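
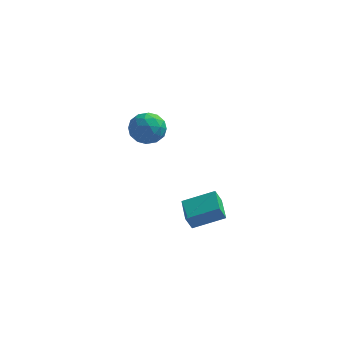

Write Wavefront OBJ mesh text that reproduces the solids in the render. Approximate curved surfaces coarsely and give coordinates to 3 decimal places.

v -3.971 3.226 -1.932
v -3.426 3.409 -2.71
v -4.354 1.831 -2.53
v -3.809 2.014 -3.308
v -3.391 1.866 -2.448
v -3.154 2.728 -2.079
v -4.626 2.512 -3.161
v -4.389 3.374 -2.792
v -3.83 2.968 -3.47
v -3.067 2.569 -3.029
v -4.713 2.671 -2.211
v -3.95 2.272 -1.77
v -3.664 3.44 -2.269
v -4.116 1.8 -2.971
v -3.87 1.713 -2.466
v -3.549 1.821 -2.923
v -3.505 3.04 -1.898
v -3.184 3.147 -2.355
v -3.164 2.241 -2.201
v -4.596 2.093 -2.885
v -4.275 2.2 -3.342
v -4.231 3.419 -2.317
v -3.91 3.527 -2.774
v -4.616 2.999 -3.039
v -3.582 3.288 -3.172
v -3.807 2.468 -3.524
v -4.287 2.761 -3.438
v -4.148 3.267 -3.221
v -3.133 3.054 -2.913
v -3.359 2.234 -3.264
v -3.113 2.147 -2.759
v -2.974 2.654 -2.542
v -3.371 2.794 -3.36
v -4.421 3.006 -1.976
v -4.647 2.186 -2.327
v -4.806 2.586 -2.698
v -4.667 3.093 -2.481
v -3.973 2.772 -1.716
v -4.198 1.952 -2.068
v -3.632 1.973 -2.019
v -3.493 2.479 -1.802
v -4.409 2.446 -1.88
v -0.306 -3.841 -4.49
v -0.56 -4.059 -3.764
v -0.759 -2.588 -4.274
v -1.013 -2.806 -3.547
v 1.113 -3.434 -3.873
v 0.859 -3.652 -3.146
v 0.66 -2.181 -3.656
v 0.406 -2.399 -2.93
f 1 38 17
f 38 12 41
f 17 41 6
f 38 41 17
f 1 17 13
f 17 6 18
f 13 18 2
f 17 18 13
f 1 13 22
f 13 2 23
f 22 23 8
f 13 23 22
f 1 22 34
f 22 8 37
f 34 37 11
f 22 37 34
f 1 34 38
f 34 11 42
f 38 42 12
f 34 42 38
f 2 18 29
f 18 6 32
f 29 32 10
f 18 32 29
f 6 41 19
f 41 12 40
f 19 40 5
f 41 40 19
f 12 42 39
f 42 11 35
f 39 35 3
f 42 35 39
f 11 37 36
f 37 8 24
f 36 24 7
f 37 24 36
f 8 23 28
f 23 2 25
f 28 25 9
f 23 25 28
f 4 30 16
f 30 10 31
f 16 31 5
f 30 31 16
f 4 16 14
f 16 5 15
f 14 15 3
f 16 15 14
f 4 14 21
f 14 3 20
f 21 20 7
f 14 20 21
f 4 21 26
f 21 7 27
f 26 27 9
f 21 27 26
f 4 26 30
f 26 9 33
f 30 33 10
f 26 33 30
f 5 31 19
f 31 10 32
f 19 32 6
f 31 32 19
f 3 15 39
f 15 5 40
f 39 40 12
f 15 40 39
f 7 20 36
f 20 3 35
f 36 35 11
f 20 35 36
f 9 27 28
f 27 7 24
f 28 24 8
f 27 24 28
f 10 33 29
f 33 9 25
f 29 25 2
f 33 25 29
f 44 46 43
f 47 44 43
f 43 46 45
f 45 47 43
f 44 50 46
f 48 44 47
f 48 50 44
f 46 50 45
f 49 47 45
f 45 50 49
f 49 48 47
f 50 48 49



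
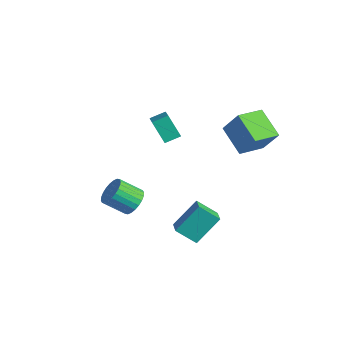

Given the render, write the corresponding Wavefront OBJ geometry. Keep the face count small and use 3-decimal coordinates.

v 1.697 1.993 1.879
v -0.051 2.037 2.932
v 1.544 3.726 1.552
v -0.203 3.77 2.605
v 2.643 2.37 3.435
v 0.896 2.414 4.488
v 2.491 4.103 3.108
v 0.743 4.147 4.161
v -5.253 0.453 1.156
v -3.759 -0.329 2.075
v -4.992 1.388 1.528
v -3.499 0.606 2.447
v -4.301 0.714 -0.167
v -2.808 -0.068 0.752
v -4.041 1.649 0.205
v -2.547 0.867 1.124
v -1.628 -2.902 -2.459
v -0.805 -3.34 -2.344
v -1.528 -4.436 -1.345
v -2.352 -3.998 -1.461
v -0.795 -3.097 -2.07
v -1.519 -4.193 -1.071
v -0.913 -2.823 -1.855
v -1.636 -3.92 -0.856
v -1.139 -2.562 -1.732
v -1.862 -3.659 -0.733
v -1.44 -2.353 -1.72
v -2.163 -3.449 -0.721
v -1.769 -2.227 -1.82
v -2.493 -3.323 -0.822
v -2.077 -2.204 -2.018
v -2.801 -3.3 -1.019
v -2.317 -2.287 -2.283
v -3.04 -3.383 -1.284
v -2.452 -2.464 -2.575
v -3.175 -3.56 -1.576
v -2.461 -2.707 -2.849
v -3.185 -3.803 -1.85
v -2.344 -2.98 -3.064
v -3.067 -4.077 -2.065
v -2.118 -3.241 -3.187
v -2.841 -4.338 -2.188
v -1.817 -3.451 -3.199
v -2.54 -4.547 -2.2
v -1.487 -3.577 -3.098
v -2.211 -4.673 -2.1
v -1.179 -3.6 -2.901
v -1.903 -4.696 -1.902
v -0.94 -3.517 -2.636
v -1.663 -4.613 -1.637
v 0.905 -1.755 -3.739
v 1.055 -0.272 -2.189
v -0.063 -1.275 -4.104
v 0.088 0.207 -2.554
v 1.712 -0.847 -4.686
v 1.863 0.635 -3.136
v 0.745 -0.368 -5.051
v 0.895 1.115 -3.501
f 2 4 1
f 5 2 1
f 1 4 3
f 3 5 1
f 2 8 4
f 6 2 5
f 6 8 2
f 4 8 3
f 7 5 3
f 3 8 7
f 7 6 5
f 8 6 7
f 10 12 9
f 13 10 9
f 9 12 11
f 11 13 9
f 10 16 12
f 14 10 13
f 14 16 10
f 12 16 11
f 15 13 11
f 11 16 15
f 15 14 13
f 16 14 15
f 18 17 21
f 18 21 19
f 19 21 22
f 19 22 20
f 21 17 23
f 21 23 22
f 22 23 24
f 22 24 20
f 23 17 25
f 23 25 24
f 24 25 26
f 24 26 20
f 25 17 27
f 25 27 26
f 26 27 28
f 26 28 20
f 27 17 29
f 27 29 28
f 28 29 30
f 28 30 20
f 29 17 31
f 29 31 30
f 30 31 32
f 30 32 20
f 31 17 33
f 31 33 32
f 32 33 34
f 32 34 20
f 33 17 35
f 33 35 34
f 34 35 36
f 34 36 20
f 35 17 37
f 35 37 36
f 36 37 38
f 36 38 20
f 37 17 39
f 37 39 38
f 38 39 40
f 38 40 20
f 39 17 41
f 39 41 40
f 40 41 42
f 40 42 20
f 41 17 43
f 41 43 42
f 42 43 44
f 42 44 20
f 43 17 45
f 43 45 44
f 44 45 46
f 44 46 20
f 45 17 47
f 45 47 46
f 46 47 48
f 46 48 20
f 47 17 49
f 47 49 48
f 48 49 50
f 48 50 20
f 49 17 18
f 49 18 50
f 50 18 19
f 50 19 20
f 52 54 51
f 55 52 51
f 51 54 53
f 53 55 51
f 52 58 54
f 56 52 55
f 56 58 52
f 54 58 53
f 57 55 53
f 53 58 57
f 57 56 55
f 58 56 57



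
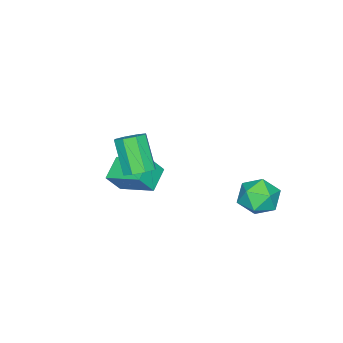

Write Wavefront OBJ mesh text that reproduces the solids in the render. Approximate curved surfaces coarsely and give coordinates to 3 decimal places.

v 2.262 0.119 0.419
v 2.912 -0.294 0.435
v 2.287 -1.213 2.037
v 1.638 -0.799 2.021
v 2.957 0.208 0.74
v 2.332 -0.711 2.343
v 2.595 0.658 0.857
v 1.97 -0.261 2.46
v 2.038 0.793 0.717
v 1.413 -0.126 2.32
v 1.613 0.533 0.403
v 0.988 -0.386 2.005
v 1.568 0.031 0.097
v 0.943 -0.888 1.7
v 1.93 -0.419 -0.02
v 1.305 -1.338 1.583
v 2.487 -0.554 0.12
v 1.862 -1.473 1.723
v -0.84 -3.138 -4.359
v -2.069 -3.361 -3.728
v -0.808 -1.197 -3.614
v -2.037 -1.419 -2.982
v -0.243 -3.541 -3.338
v -1.472 -3.763 -2.706
v -0.211 -1.599 -2.592
v -1.44 -1.822 -1.961
v -4.172 3.722 -3.711
v -3.09 3.782 -3.337
v -3.77 2.158 -4.623
v -2.688 2.218 -4.249
v -3.536 1.991 -3.513
v -3.785 2.957 -2.95
v -3.075 2.983 -5.01
v -3.324 3.949 -4.447
v -2.412 3.326 -4.14
v -2.697 2.713 -3.215
v -4.163 3.227 -4.745
v -4.448 2.614 -3.82
f 2 1 5
f 2 5 3
f 3 5 6
f 3 6 4
f 5 1 7
f 5 7 6
f 6 7 8
f 6 8 4
f 7 1 9
f 7 9 8
f 8 9 10
f 8 10 4
f 9 1 11
f 9 11 10
f 10 11 12
f 10 12 4
f 11 1 13
f 11 13 12
f 12 13 14
f 12 14 4
f 13 1 15
f 13 15 14
f 14 15 16
f 14 16 4
f 15 1 17
f 15 17 16
f 16 17 18
f 16 18 4
f 17 1 2
f 17 2 18
f 18 2 3
f 18 3 4
f 20 22 19
f 23 20 19
f 19 22 21
f 21 23 19
f 20 26 22
f 24 20 23
f 24 26 20
f 22 26 21
f 25 23 21
f 21 26 25
f 25 24 23
f 26 24 25
f 27 38 32
f 27 32 28
f 27 28 34
f 27 34 37
f 27 37 38
f 28 32 36
f 32 38 31
f 38 37 29
f 37 34 33
f 34 28 35
f 30 36 31
f 30 31 29
f 30 29 33
f 30 33 35
f 30 35 36
f 31 36 32
f 29 31 38
f 33 29 37
f 35 33 34
f 36 35 28



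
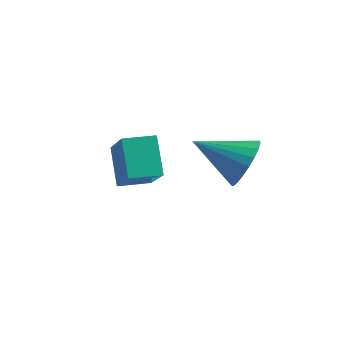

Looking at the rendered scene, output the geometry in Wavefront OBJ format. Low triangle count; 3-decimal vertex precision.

v 0.663 -2.668 3.148
v 0.054 -1.964 4.112
v -0.288 -1.693 1.837
v -0.896 -0.989 2.801
v 1.376 -2.011 3.119
v 0.768 -1.307 4.083
v 0.426 -1.036 1.808
v -0.183 -0.332 2.772
v 3.236 -0.806 3.482
v 3.665 -1.17 4.106
v 1.844 -1.254 4.178
v 3.621 -0.845 4.228
v 3.511 -0.514 4.221
v 3.353 -0.233 4.086
v 3.175 -0.051 3.846
v 3.008 0 3.544
v 2.88 -0.088 3.231
v 2.813 -0.3 2.962
v 2.82 -0.599 2.782
v 2.899 -0.935 2.724
v 3.036 -1.247 2.796
v 3.208 -1.484 2.988
v 3.384 -1.603 3.264
v 3.535 -1.585 3.579
v 3.635 -1.431 3.877
f 2 4 1
f 5 2 1
f 1 4 3
f 3 5 1
f 2 8 4
f 6 2 5
f 6 8 2
f 4 8 3
f 7 5 3
f 3 8 7
f 7 6 5
f 8 6 7
f 10 9 12
f 10 12 11
f 12 9 13
f 12 13 11
f 13 9 14
f 13 14 11
f 14 9 15
f 14 15 11
f 15 9 16
f 15 16 11
f 16 9 17
f 16 17 11
f 17 9 18
f 17 18 11
f 18 9 19
f 18 19 11
f 19 9 20
f 19 20 11
f 20 9 21
f 20 21 11
f 21 9 22
f 21 22 11
f 22 9 23
f 22 23 11
f 23 9 24
f 23 24 11
f 24 9 25
f 24 25 11
f 25 9 10
f 25 10 11



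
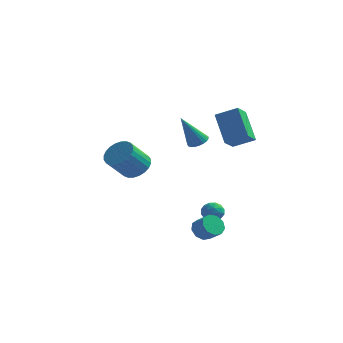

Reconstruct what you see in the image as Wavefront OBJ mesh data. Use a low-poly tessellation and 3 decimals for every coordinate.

v 0.096 -0.606 1.848
v 0.684 -0.573 2.1
v -0.656 -1.274 3.692
v 0.588 -0.33 2.149
v 0.408 -0.134 2.147
v 0.174 -0.02 2.092
v -0.074 -0.007 1.996
v -0.292 -0.098 1.874
v -0.443 -0.277 1.748
v -0.501 -0.512 1.639
v -0.456 -0.764 1.566
v -0.315 -0.989 1.542
v -0.103 -1.147 1.571
v 0.143 -1.212 1.648
v 0.381 -1.172 1.76
v 0.57 -1.034 1.886
v 0.677 -0.822 2.007
v 1.347 -3.425 -3.485
v 1.833 -3.017 -3.846
v 2.579 -3.347 -3.217
v 2.093 -3.755 -2.855
v 1.634 -2.754 -3.472
v 2.379 -3.084 -2.842
v 1.3 -2.804 -3.104
v 2.046 -3.134 -2.474
v 0.989 -3.145 -2.914
v 1.734 -3.475 -2.284
v 0.845 -3.617 -2.991
v 1.59 -3.947 -2.361
v 0.936 -3.999 -3.299
v 1.682 -4.329 -2.67
v 1.22 -4.113 -3.694
v 1.965 -4.443 -3.065
v 1.563 -3.904 -3.991
v 2.308 -4.234 -3.362
v 1.805 -3.472 -4.051
v 2.551 -3.802 -3.422
v 0.262 -0.533 -3.324
v 0.587 0.007 -3.034
v 1.173 -0.747 -3.946
v 1.498 -0.207 -3.656
v 1.358 -0.772 -3.278
v 0.796 -0.639 -2.893
v 0.964 -0.101 -4.087
v 0.402 0.032 -3.702
v 1.021 0.275 -3.505
v 1.265 -0.14 -3.005
v 0.495 -0.6 -3.975
v 0.739 -1.015 -3.475
v 0.345 -0.244 -3.125
v 1.415 -0.496 -3.855
v 1.333 -0.828 -3.633
v 1.524 -0.511 -3.463
v 0.467 -0.624 -3.042
v 0.659 -0.307 -2.872
v 1.112 -0.765 -3.014
v 1.101 -0.433 -4.108
v 1.293 -0.116 -3.938
v 0.236 -0.229 -3.517
v 0.427 0.088 -3.347
v 0.648 0.025 -3.966
v 0.791 0.231 -3.231
v 1.326 0.105 -3.597
v 1.013 0.167 -3.85
v 0.682 0.245 -3.624
v 0.934 -0.013 -2.937
v 1.469 -0.139 -3.303
v 1.387 -0.471 -3.08
v 1.057 -0.393 -2.855
v 1.189 0.144 -3.214
v 0.291 -0.601 -3.677
v 0.826 -0.727 -4.043
v 0.703 -0.347 -4.125
v 0.373 -0.269 -3.9
v 0.434 -0.845 -3.383
v 0.969 -0.971 -3.749
v 1.078 -0.985 -3.356
v 0.747 -0.907 -3.13
v 0.571 -0.884 -3.766
v 2.416 -1.653 2.121
v 2.282 -2.634 2.744
v 1.488 -0.553 3.65
v 1.354 -1.534 4.274
v 3.626 -1.446 2.706
v 3.492 -2.427 3.33
v 2.698 -0.346 4.236
v 2.564 -1.327 4.859
v -3.356 -0.954 -0.377
v -2.831 -0.46 0.272
v -3.459 -1.492 1.566
v -3.984 -1.986 0.917
v -3.154 -0.262 0.273
v -3.782 -1.295 1.567
v -3.508 -0.17 0.175
v -4.135 -1.203 1.468
v -3.839 -0.198 -0.007
v -4.466 -1.23 1.286
v -4.096 -0.34 -0.246
v -4.723 -1.373 1.048
v -4.241 -0.576 -0.504
v -4.868 -1.608 0.79
v -4.251 -0.869 -0.743
v -4.878 -1.902 0.551
v -4.124 -1.175 -0.926
v -4.752 -2.208 0.367
v -3.881 -1.448 -1.026
v -4.509 -2.48 0.268
v -3.558 -1.645 -1.027
v -4.186 -2.678 0.267
v -3.205 -1.737 -0.928
v -3.832 -2.77 0.365
v -2.874 -1.71 -0.746
v -3.501 -2.742 0.547
v -2.617 -1.567 -0.508
v -3.244 -2.6 0.786
v -2.472 -1.332 -0.25
v -3.099 -2.364 1.044
v -2.462 -1.038 -0.011
v -3.089 -2.071 1.283
v -2.588 -0.732 0.173
v -3.216 -1.765 1.466
f 2 1 4
f 2 4 3
f 4 1 5
f 4 5 3
f 5 1 6
f 5 6 3
f 6 1 7
f 6 7 3
f 7 1 8
f 7 8 3
f 8 1 9
f 8 9 3
f 9 1 10
f 9 10 3
f 10 1 11
f 10 11 3
f 11 1 12
f 11 12 3
f 12 1 13
f 12 13 3
f 13 1 14
f 13 14 3
f 14 1 15
f 14 15 3
f 15 1 16
f 15 16 3
f 16 1 17
f 16 17 3
f 17 1 2
f 17 2 3
f 19 18 22
f 19 22 20
f 20 22 23
f 20 23 21
f 22 18 24
f 22 24 23
f 23 24 25
f 23 25 21
f 24 18 26
f 24 26 25
f 25 26 27
f 25 27 21
f 26 18 28
f 26 28 27
f 27 28 29
f 27 29 21
f 28 18 30
f 28 30 29
f 29 30 31
f 29 31 21
f 30 18 32
f 30 32 31
f 31 32 33
f 31 33 21
f 32 18 34
f 32 34 33
f 33 34 35
f 33 35 21
f 34 18 36
f 34 36 35
f 35 36 37
f 35 37 21
f 36 18 19
f 36 19 37
f 37 19 20
f 37 20 21
f 38 75 54
f 75 49 78
f 54 78 43
f 75 78 54
f 38 54 50
f 54 43 55
f 50 55 39
f 54 55 50
f 38 50 59
f 50 39 60
f 59 60 45
f 50 60 59
f 38 59 71
f 59 45 74
f 71 74 48
f 59 74 71
f 38 71 75
f 71 48 79
f 75 79 49
f 71 79 75
f 39 55 66
f 55 43 69
f 66 69 47
f 55 69 66
f 43 78 56
f 78 49 77
f 56 77 42
f 78 77 56
f 49 79 76
f 79 48 72
f 76 72 40
f 79 72 76
f 48 74 73
f 74 45 61
f 73 61 44
f 74 61 73
f 45 60 65
f 60 39 62
f 65 62 46
f 60 62 65
f 41 67 53
f 67 47 68
f 53 68 42
f 67 68 53
f 41 53 51
f 53 42 52
f 51 52 40
f 53 52 51
f 41 51 58
f 51 40 57
f 58 57 44
f 51 57 58
f 41 58 63
f 58 44 64
f 63 64 46
f 58 64 63
f 41 63 67
f 63 46 70
f 67 70 47
f 63 70 67
f 42 68 56
f 68 47 69
f 56 69 43
f 68 69 56
f 40 52 76
f 52 42 77
f 76 77 49
f 52 77 76
f 44 57 73
f 57 40 72
f 73 72 48
f 57 72 73
f 46 64 65
f 64 44 61
f 65 61 45
f 64 61 65
f 47 70 66
f 70 46 62
f 66 62 39
f 70 62 66
f 81 83 80
f 84 81 80
f 80 83 82
f 82 84 80
f 81 87 83
f 85 81 84
f 85 87 81
f 83 87 82
f 86 84 82
f 82 87 86
f 86 85 84
f 87 85 86
f 89 88 92
f 89 92 90
f 90 92 93
f 90 93 91
f 92 88 94
f 92 94 93
f 93 94 95
f 93 95 91
f 94 88 96
f 94 96 95
f 95 96 97
f 95 97 91
f 96 88 98
f 96 98 97
f 97 98 99
f 97 99 91
f 98 88 100
f 98 100 99
f 99 100 101
f 99 101 91
f 100 88 102
f 100 102 101
f 101 102 103
f 101 103 91
f 102 88 104
f 102 104 103
f 103 104 105
f 103 105 91
f 104 88 106
f 104 106 105
f 105 106 107
f 105 107 91
f 106 88 108
f 106 108 107
f 107 108 109
f 107 109 91
f 108 88 110
f 108 110 109
f 109 110 111
f 109 111 91
f 110 88 112
f 110 112 111
f 111 112 113
f 111 113 91
f 112 88 114
f 112 114 113
f 113 114 115
f 113 115 91
f 114 88 116
f 114 116 115
f 115 116 117
f 115 117 91
f 116 88 118
f 116 118 117
f 117 118 119
f 117 119 91
f 118 88 120
f 118 120 119
f 119 120 121
f 119 121 91
f 120 88 89
f 120 89 121
f 121 89 90
f 121 90 91



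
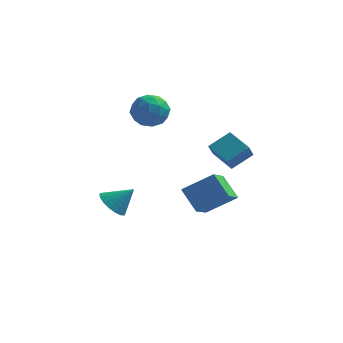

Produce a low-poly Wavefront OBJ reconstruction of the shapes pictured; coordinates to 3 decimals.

v 1.279 2.734 -1.755
v 1.197 1.979 -0.852
v 2.328 3.652 -0.891
v 2.246 2.897 0.011
v 2.634 1.803 -2.411
v 2.552 1.048 -1.509
v 3.683 2.721 -1.548
v 3.601 1.966 -0.645
v -3.777 3.483 0.762
v -3.026 4.317 1.339
v -2.274 2.103 0.801
v -1.523 2.937 1.378
v -2.514 2.451 1.99
v -3.443 3.305 1.965
v -1.857 3.115 0.175
v -2.786 3.969 0.15
v -1.839 4.09 0.976
v -2.246 3.68 2.098
v -3.054 2.74 0.042
v -3.461 2.33 1.164
v -3.534 4.022 1.047
v -1.766 2.398 1.093
v -2.349 2.113 1.453
v -1.908 2.603 1.792
v -3.779 3.426 1.415
v -3.338 3.917 1.754
v -3.037 2.82 2.137
v -1.962 2.503 0.386
v -1.521 2.994 0.725
v -3.392 3.817 0.348
v -2.951 4.307 0.687
v -2.263 3.6 0.003
v -2.395 4.378 1.173
v -1.511 3.567 1.196
v -1.707 3.671 0.489
v -2.253 4.173 0.474
v -2.634 4.137 1.832
v -1.75 3.325 1.855
v -2.333 3.04 2.215
v -2.879 3.542 2.2
v -1.936 4.003 1.619
v -3.55 3.095 0.285
v -2.666 2.283 0.308
v -2.421 2.878 -0.06
v -2.967 3.38 -0.075
v -3.789 2.853 0.944
v -2.905 2.042 0.967
v -3.047 2.247 1.666
v -3.593 2.749 1.651
v -3.364 2.417 0.521
v -2.627 -4.081 -3.222
v -1.969 -3.8 -3.963
v -1.493 -3.719 -2.078
v -2.21 -3.384 -3.855
v -2.547 -3.128 -3.603
v -2.902 -3.09 -3.263
v -3.194 -3.279 -2.913
v -3.356 -3.652 -2.635
v -3.351 -4.123 -2.491
v -3.18 -4.585 -2.514
v -2.882 -4.931 -2.699
v -2.525 -5.083 -3.004
v -2.192 -5.005 -3.359
v -1.959 -4.715 -3.683
v -1.878 -4.281 -3.9
v 1.473 0.522 -5.515
v 1.35 -1.165 -4.629
v 0.396 1.259 -4.26
v 0.273 -0.429 -3.375
v 3.227 1.029 -4.305
v 3.104 -0.659 -3.42
v 2.15 1.765 -3.051
v 2.027 0.078 -2.165
f 2 4 1
f 5 2 1
f 1 4 3
f 3 5 1
f 2 8 4
f 6 2 5
f 6 8 2
f 4 8 3
f 7 5 3
f 3 8 7
f 7 6 5
f 8 6 7
f 9 46 25
f 46 20 49
f 25 49 14
f 46 49 25
f 9 25 21
f 25 14 26
f 21 26 10
f 25 26 21
f 9 21 30
f 21 10 31
f 30 31 16
f 21 31 30
f 9 30 42
f 30 16 45
f 42 45 19
f 30 45 42
f 9 42 46
f 42 19 50
f 46 50 20
f 42 50 46
f 10 26 37
f 26 14 40
f 37 40 18
f 26 40 37
f 14 49 27
f 49 20 48
f 27 48 13
f 49 48 27
f 20 50 47
f 50 19 43
f 47 43 11
f 50 43 47
f 19 45 44
f 45 16 32
f 44 32 15
f 45 32 44
f 16 31 36
f 31 10 33
f 36 33 17
f 31 33 36
f 12 38 24
f 38 18 39
f 24 39 13
f 38 39 24
f 12 24 22
f 24 13 23
f 22 23 11
f 24 23 22
f 12 22 29
f 22 11 28
f 29 28 15
f 22 28 29
f 12 29 34
f 29 15 35
f 34 35 17
f 29 35 34
f 12 34 38
f 34 17 41
f 38 41 18
f 34 41 38
f 13 39 27
f 39 18 40
f 27 40 14
f 39 40 27
f 11 23 47
f 23 13 48
f 47 48 20
f 23 48 47
f 15 28 44
f 28 11 43
f 44 43 19
f 28 43 44
f 17 35 36
f 35 15 32
f 36 32 16
f 35 32 36
f 18 41 37
f 41 17 33
f 37 33 10
f 41 33 37
f 52 51 54
f 52 54 53
f 54 51 55
f 54 55 53
f 55 51 56
f 55 56 53
f 56 51 57
f 56 57 53
f 57 51 58
f 57 58 53
f 58 51 59
f 58 59 53
f 59 51 60
f 59 60 53
f 60 51 61
f 60 61 53
f 61 51 62
f 61 62 53
f 62 51 63
f 62 63 53
f 63 51 64
f 63 64 53
f 64 51 65
f 64 65 53
f 65 51 52
f 65 52 53
f 67 69 66
f 70 67 66
f 66 69 68
f 68 70 66
f 67 73 69
f 71 67 70
f 71 73 67
f 69 73 68
f 72 70 68
f 68 73 72
f 72 71 70
f 73 71 72



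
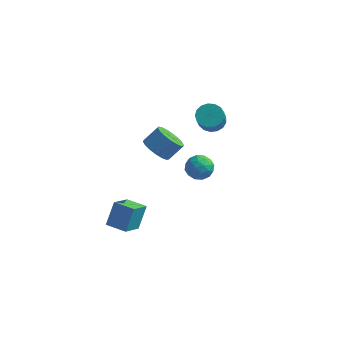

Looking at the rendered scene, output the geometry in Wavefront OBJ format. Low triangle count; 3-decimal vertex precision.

v 1.198 4.44 -0.113
v 2.024 4.23 -0.459
v 2.309 3.07 0.928
v 1.482 3.28 1.273
v 2.105 4.57 -0.191
v 2.39 3.41 1.195
v 1.978 4.88 0.095
v 2.263 3.72 1.481
v 1.673 5.09 0.333
v 1.957 3.929 1.719
v 1.258 5.15 0.469
v 1.543 3.99 1.855
v 0.83 5.048 0.471
v 1.115 3.888 1.858
v 0.486 4.807 0.34
v 0.77 3.647 1.726
v 0.305 4.481 0.105
v 0.589 3.321 1.491
v 0.328 4.147 -0.18
v 0.613 2.986 1.206
v 0.551 3.879 -0.45
v 0.836 2.719 0.936
v 0.922 3.74 -0.642
v 1.206 2.58 0.744
v 1.356 3.761 -0.714
v 1.64 2.601 0.673
v 1.754 3.938 -0.647
v 2.038 2.778 0.739
v -1.701 2.177 -2.23
v -1.035 2.572 -2.997
v -0.313 3.297 -1.998
v -0.979 2.903 -1.23
v -1.42 2.923 -2.973
v -0.699 3.648 -1.974
v -1.87 3.103 -2.78
v -1.148 3.828 -1.78
v -2.281 3.071 -2.46
v -1.559 3.796 -1.46
v -2.559 2.835 -2.087
v -1.837 3.56 -1.088
v -2.64 2.447 -1.747
v -1.919 3.172 -0.748
v -2.506 1.998 -1.518
v -1.785 2.723 -0.519
v -2.188 1.59 -1.451
v -1.467 2.315 -0.452
v -1.758 1.317 -1.563
v -1.037 2.042 -0.564
v -1.315 1.24 -1.828
v -0.594 1.966 -0.829
v -0.96 1.379 -2.185
v -0.239 2.104 -1.185
v -0.775 1.7 -2.551
v -0.054 2.425 -1.552
v -0.802 2.131 -2.845
v -0.081 2.856 -1.845
v -1.996 -4.98 -3.941
v -1.816 -4.113 -2.443
v -1.819 -3.455 -4.843
v -1.64 -2.589 -3.345
v -0.62 -5.171 -3.995
v -0.441 -4.305 -2.497
v -0.444 -3.647 -4.897
v -0.264 -2.78 -3.399
v 2.901 -1.077 0.571
v 3.615 -1.647 0.322
v 2.085 -2.293 1.018
v 2.799 -2.863 0.769
v 2.892 -2.285 1.512
v 3.396 -1.533 1.236
v 2.304 -2.407 0.104
v 2.808 -1.655 -0.172
v 3.245 -2.469 0.034
v 3.609 -2.393 0.904
v 2.091 -1.547 0.436
v 2.455 -1.471 1.306
v 3.33 -1.255 0.408
v 2.37 -2.685 0.932
v 2.425 -2.345 1.369
v 2.845 -2.68 1.223
v 3.201 -1.188 0.945
v 3.621 -1.523 0.798
v 3.196 -1.898 1.498
v 2.079 -2.417 0.542
v 2.499 -2.752 0.395
v 2.855 -1.26 0.117
v 3.275 -1.595 -0.029
v 2.504 -2.042 -0.158
v 3.532 -2.073 0.092
v 3.052 -2.788 0.354
v 2.761 -2.52 -0.037
v 3.058 -2.078 -0.199
v 3.746 -2.029 0.603
v 3.266 -2.744 0.866
v 3.321 -2.404 1.302
v 3.617 -1.962 1.14
v 3.528 -2.512 0.433
v 2.434 -1.196 0.474
v 1.954 -1.911 0.737
v 2.083 -1.978 0.2
v 2.379 -1.536 0.038
v 2.648 -1.152 0.986
v 2.168 -1.867 1.248
v 2.642 -1.862 1.539
v 2.939 -1.42 1.377
v 2.172 -1.428 0.907
f 2 1 5
f 2 5 3
f 3 5 6
f 3 6 4
f 5 1 7
f 5 7 6
f 6 7 8
f 6 8 4
f 7 1 9
f 7 9 8
f 8 9 10
f 8 10 4
f 9 1 11
f 9 11 10
f 10 11 12
f 10 12 4
f 11 1 13
f 11 13 12
f 12 13 14
f 12 14 4
f 13 1 15
f 13 15 14
f 14 15 16
f 14 16 4
f 15 1 17
f 15 17 16
f 16 17 18
f 16 18 4
f 17 1 19
f 17 19 18
f 18 19 20
f 18 20 4
f 19 1 21
f 19 21 20
f 20 21 22
f 20 22 4
f 21 1 23
f 21 23 22
f 22 23 24
f 22 24 4
f 23 1 25
f 23 25 24
f 24 25 26
f 24 26 4
f 25 1 27
f 25 27 26
f 26 27 28
f 26 28 4
f 27 1 2
f 27 2 28
f 28 2 3
f 28 3 4
f 30 29 33
f 30 33 31
f 31 33 34
f 31 34 32
f 33 29 35
f 33 35 34
f 34 35 36
f 34 36 32
f 35 29 37
f 35 37 36
f 36 37 38
f 36 38 32
f 37 29 39
f 37 39 38
f 38 39 40
f 38 40 32
f 39 29 41
f 39 41 40
f 40 41 42
f 40 42 32
f 41 29 43
f 41 43 42
f 42 43 44
f 42 44 32
f 43 29 45
f 43 45 44
f 44 45 46
f 44 46 32
f 45 29 47
f 45 47 46
f 46 47 48
f 46 48 32
f 47 29 49
f 47 49 48
f 48 49 50
f 48 50 32
f 49 29 51
f 49 51 50
f 50 51 52
f 50 52 32
f 51 29 53
f 51 53 52
f 52 53 54
f 52 54 32
f 53 29 55
f 53 55 54
f 54 55 56
f 54 56 32
f 55 29 30
f 55 30 56
f 56 30 31
f 56 31 32
f 58 60 57
f 61 58 57
f 57 60 59
f 59 61 57
f 58 64 60
f 62 58 61
f 62 64 58
f 60 64 59
f 63 61 59
f 59 64 63
f 63 62 61
f 64 62 63
f 65 102 81
f 102 76 105
f 81 105 70
f 102 105 81
f 65 81 77
f 81 70 82
f 77 82 66
f 81 82 77
f 65 77 86
f 77 66 87
f 86 87 72
f 77 87 86
f 65 86 98
f 86 72 101
f 98 101 75
f 86 101 98
f 65 98 102
f 98 75 106
f 102 106 76
f 98 106 102
f 66 82 93
f 82 70 96
f 93 96 74
f 82 96 93
f 70 105 83
f 105 76 104
f 83 104 69
f 105 104 83
f 76 106 103
f 106 75 99
f 103 99 67
f 106 99 103
f 75 101 100
f 101 72 88
f 100 88 71
f 101 88 100
f 72 87 92
f 87 66 89
f 92 89 73
f 87 89 92
f 68 94 80
f 94 74 95
f 80 95 69
f 94 95 80
f 68 80 78
f 80 69 79
f 78 79 67
f 80 79 78
f 68 78 85
f 78 67 84
f 85 84 71
f 78 84 85
f 68 85 90
f 85 71 91
f 90 91 73
f 85 91 90
f 68 90 94
f 90 73 97
f 94 97 74
f 90 97 94
f 69 95 83
f 95 74 96
f 83 96 70
f 95 96 83
f 67 79 103
f 79 69 104
f 103 104 76
f 79 104 103
f 71 84 100
f 84 67 99
f 100 99 75
f 84 99 100
f 73 91 92
f 91 71 88
f 92 88 72
f 91 88 92
f 74 97 93
f 97 73 89
f 93 89 66
f 97 89 93



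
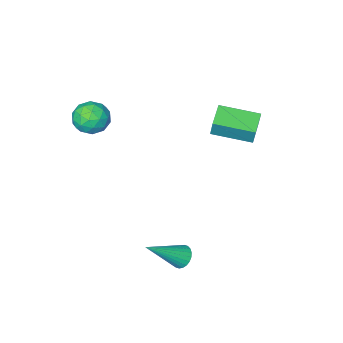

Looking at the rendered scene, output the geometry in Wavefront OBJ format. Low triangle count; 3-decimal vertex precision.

v 1.663 -2.53 3.44
v 2.231 -2.497 2.807
v 1.889 -3.883 3.573
v 2.457 -3.85 2.94
v 2.63 -3.48 3.687
v 2.49 -2.644 3.605
v 1.63 -3.736 2.775
v 1.49 -2.9 2.693
v 2.211 -3.242 2.396
v 2.829 -3.084 2.96
v 1.291 -3.296 3.42
v 1.909 -3.138 3.984
v 1.927 -2.395 3.112
v 2.193 -3.985 3.268
v 2.294 -3.768 3.707
v 2.629 -3.748 3.335
v 2.08 -2.481 3.581
v 2.414 -2.462 3.209
v 2.648 -3.039 3.726
v 1.706 -3.918 3.171
v 2.04 -3.899 2.799
v 1.491 -2.632 3.045
v 1.826 -2.612 2.673
v 1.472 -3.341 2.654
v 2.25 -2.813 2.498
v 2.382 -3.609 2.576
v 1.896 -3.542 2.479
v 1.814 -3.05 2.431
v 2.613 -2.72 2.83
v 2.746 -3.516 2.907
v 2.847 -3.298 3.347
v 2.765 -2.807 3.299
v 2.601 -3.159 2.588
v 1.374 -2.864 3.473
v 1.507 -3.66 3.55
v 1.355 -3.573 3.081
v 1.273 -3.082 3.033
v 1.738 -2.771 3.804
v 1.87 -3.567 3.882
v 2.306 -3.33 3.949
v 2.224 -2.838 3.901
v 1.519 -3.221 3.792
v 1.256 2.258 -1.997
v 1.58 2.565 -2.335
v 2.784 2.002 -0.763
v 1.499 2.718 -2.202
v 1.381 2.802 -2.039
v 1.244 2.803 -1.869
v 1.109 2.721 -1.718
v 0.996 2.568 -1.61
v 0.923 2.368 -1.561
v 0.9 2.151 -1.578
v 0.932 1.951 -1.659
v 1.013 1.797 -1.791
v 1.131 1.713 -1.955
v 1.268 1.713 -2.125
v 1.404 1.795 -2.275
v 1.517 1.948 -2.384
v 1.59 2.148 -2.433
v 1.612 2.364 -2.416
v -2.258 -0.592 3.207
v -2.213 -0.37 4.015
v -3.497 0.615 2.943
v -3.452 0.838 3.752
v -1.448 0.182 2.948
v -1.403 0.405 3.757
v -2.687 1.39 2.685
v -2.642 1.612 3.493
f 1 38 17
f 38 12 41
f 17 41 6
f 38 41 17
f 1 17 13
f 17 6 18
f 13 18 2
f 17 18 13
f 1 13 22
f 13 2 23
f 22 23 8
f 13 23 22
f 1 22 34
f 22 8 37
f 34 37 11
f 22 37 34
f 1 34 38
f 34 11 42
f 38 42 12
f 34 42 38
f 2 18 29
f 18 6 32
f 29 32 10
f 18 32 29
f 6 41 19
f 41 12 40
f 19 40 5
f 41 40 19
f 12 42 39
f 42 11 35
f 39 35 3
f 42 35 39
f 11 37 36
f 37 8 24
f 36 24 7
f 37 24 36
f 8 23 28
f 23 2 25
f 28 25 9
f 23 25 28
f 4 30 16
f 30 10 31
f 16 31 5
f 30 31 16
f 4 16 14
f 16 5 15
f 14 15 3
f 16 15 14
f 4 14 21
f 14 3 20
f 21 20 7
f 14 20 21
f 4 21 26
f 21 7 27
f 26 27 9
f 21 27 26
f 4 26 30
f 26 9 33
f 30 33 10
f 26 33 30
f 5 31 19
f 31 10 32
f 19 32 6
f 31 32 19
f 3 15 39
f 15 5 40
f 39 40 12
f 15 40 39
f 7 20 36
f 20 3 35
f 36 35 11
f 20 35 36
f 9 27 28
f 27 7 24
f 28 24 8
f 27 24 28
f 10 33 29
f 33 9 25
f 29 25 2
f 33 25 29
f 44 43 46
f 44 46 45
f 46 43 47
f 46 47 45
f 47 43 48
f 47 48 45
f 48 43 49
f 48 49 45
f 49 43 50
f 49 50 45
f 50 43 51
f 50 51 45
f 51 43 52
f 51 52 45
f 52 43 53
f 52 53 45
f 53 43 54
f 53 54 45
f 54 43 55
f 54 55 45
f 55 43 56
f 55 56 45
f 56 43 57
f 56 57 45
f 57 43 58
f 57 58 45
f 58 43 59
f 58 59 45
f 59 43 60
f 59 60 45
f 60 43 44
f 60 44 45
f 62 64 61
f 65 62 61
f 61 64 63
f 63 65 61
f 62 68 64
f 66 62 65
f 66 68 62
f 64 68 63
f 67 65 63
f 63 68 67
f 67 66 65
f 68 66 67



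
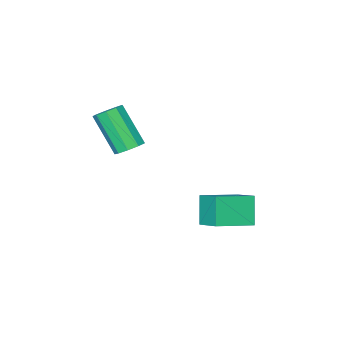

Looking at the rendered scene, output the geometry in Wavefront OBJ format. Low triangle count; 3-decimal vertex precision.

v -2.378 -0.836 -0.661
v -2.238 0.23 -0.107
v -3.876 -0.435 -1.054
v -3.736 0.631 -0.5
v -1.944 -0.311 -1.78
v -1.804 0.755 -1.226
v -3.442 0.09 -2.173
v -3.302 1.156 -1.619
v -1.145 -3.341 1.11
v -0.748 -2.942 1.371
v -0.619 -4.081 2.911
v -1.015 -4.479 2.65
v -1.146 -2.842 1.478
v -1.017 -3.981 3.019
v -1.544 -2.975 1.413
v -1.414 -4.114 2.954
v -1.754 -3.28 1.206
v -1.625 -4.418 2.747
v -1.68 -3.612 0.954
v -1.55 -4.751 2.494
v -1.355 -3.818 0.775
v -1.225 -4.957 2.315
v -0.932 -3.8 0.752
v -0.802 -4.939 2.293
v -0.608 -3.567 0.897
v -0.479 -4.706 2.437
v -0.536 -3.228 1.141
v -0.406 -4.367 2.682
f 2 4 1
f 5 2 1
f 1 4 3
f 3 5 1
f 2 8 4
f 6 2 5
f 6 8 2
f 4 8 3
f 7 5 3
f 3 8 7
f 7 6 5
f 8 6 7
f 10 9 13
f 10 13 11
f 11 13 14
f 11 14 12
f 13 9 15
f 13 15 14
f 14 15 16
f 14 16 12
f 15 9 17
f 15 17 16
f 16 17 18
f 16 18 12
f 17 9 19
f 17 19 18
f 18 19 20
f 18 20 12
f 19 9 21
f 19 21 20
f 20 21 22
f 20 22 12
f 21 9 23
f 21 23 22
f 22 23 24
f 22 24 12
f 23 9 25
f 23 25 24
f 24 25 26
f 24 26 12
f 25 9 27
f 25 27 26
f 26 27 28
f 26 28 12
f 27 9 10
f 27 10 28
f 28 10 11
f 28 11 12



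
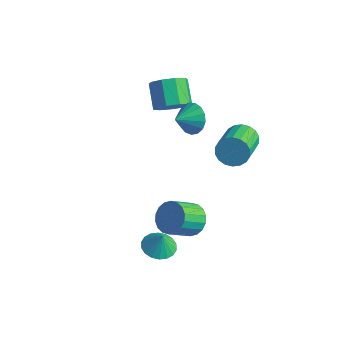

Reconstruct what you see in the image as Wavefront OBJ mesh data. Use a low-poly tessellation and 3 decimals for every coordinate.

v 1.248 2.767 2.133
v 1.76 2.755 1.479
v 2.784 1.021 2.314
v 2.272 1.033 2.967
v 1.937 2.974 1.718
v 2.961 1.24 2.553
v 1.977 3.153 2.039
v 3.001 1.418 2.874
v 1.873 3.255 2.379
v 2.897 1.52 3.213
v 1.645 3.26 2.669
v 2.669 1.526 3.504
v 1.339 3.168 2.854
v 2.363 1.434 3.689
v 1.014 2.996 2.895
v 2.038 1.262 3.73
v 0.736 2.779 2.786
v 1.76 1.045 3.621
v 0.559 2.56 2.547
v 1.583 0.826 3.382
v 0.519 2.382 2.226
v 1.543 0.647 3.061
v 0.623 2.28 1.887
v 1.647 0.545 2.721
v 0.851 2.274 1.596
v 1.875 0.54 2.431
v 1.157 2.366 1.411
v 2.181 0.632 2.246
v 1.482 2.538 1.37
v 2.506 0.804 2.205
v -1.422 2.151 2.307
v -0.708 1.84 1.836
v -1.538 1.149 2.793
v -0.531 1.997 2.202
v -0.558 2.189 2.593
v -0.783 2.372 2.917
v -1.154 2.505 3.102
v -1.587 2.557 3.105
v -1.981 2.516 2.925
v -2.248 2.391 2.604
v -2.325 2.212 2.215
v -2.195 2.019 1.847
v -1.888 1.856 1.584
v -1.474 1.761 1.487
v -1.048 1.755 1.578
v 0.58 -2.023 -3.273
v 1.252 -1.532 -3.447
v 0.84 -2.037 -2.307
v 0.981 -1.28 -3.37
v 0.63 -1.174 -3.274
v 0.27 -1.237 -3.177
v -0.029 -1.456 -3.1
v -0.208 -1.786 -3.057
v -0.23 -2.164 -3.056
v -0.092 -2.514 -3.099
v 0.179 -2.766 -3.176
v 0.529 -2.871 -3.272
v 0.89 -2.808 -3.368
v 1.189 -2.59 -3.445
v 1.367 -2.259 -3.489
v 1.39 -1.882 -3.489
v 0.305 0.396 -3.17
v 0.634 0.877 -2.458
v 0.444 -0.355 -1.538
v 0.115 -0.836 -2.25
v 0.232 0.952 -2.441
v 0.042 -0.28 -1.52
v -0.156 0.917 -2.568
v -0.346 -0.315 -1.648
v -0.452 0.779 -2.814
v -0.642 -0.454 -1.894
v -0.598 0.565 -3.131
v -0.789 -0.668 -2.211
v -0.566 0.317 -3.456
v -0.756 -0.915 -2.535
v -0.361 0.086 -3.724
v -0.551 -1.147 -2.803
v -0.024 -0.085 -3.882
v -0.214 -1.317 -2.962
v 0.378 -0.16 -3.9
v 0.188 -1.392 -2.979
v 0.766 -0.125 -3.772
v 0.576 -1.357 -2.852
v 1.062 0.014 -3.526
v 0.872 -1.219 -2.606
v 1.209 0.228 -3.209
v 1.018 -1.005 -2.289
v 1.176 0.475 -2.885
v 0.986 -0.757 -1.964
v 0.971 0.707 -2.617
v 0.781 -0.526 -1.696
v -3.21 2.676 1.708
v -2.584 2.523 2.419
v -3.543 3.171 3.403
v -4.17 3.324 2.692
v -2.472 3.108 2.142
v -3.431 3.757 3.127
v -2.705 3.491 1.663
v -3.665 4.139 2.648
v -3.175 3.493 1.204
v -4.135 4.141 2.189
v -3.662 3.112 0.981
v -4.621 3.76 1.966
v -3.937 2.527 1.098
v -4.896 3.175 2.083
v -3.872 2.012 1.5
v -4.831 2.66 2.485
v -3.497 1.808 1.999
v -4.457 2.456 2.984
v -2.989 2.01 2.362
v -3.948 2.658 3.347
f 2 1 5
f 2 5 3
f 3 5 6
f 3 6 4
f 5 1 7
f 5 7 6
f 6 7 8
f 6 8 4
f 7 1 9
f 7 9 8
f 8 9 10
f 8 10 4
f 9 1 11
f 9 11 10
f 10 11 12
f 10 12 4
f 11 1 13
f 11 13 12
f 12 13 14
f 12 14 4
f 13 1 15
f 13 15 14
f 14 15 16
f 14 16 4
f 15 1 17
f 15 17 16
f 16 17 18
f 16 18 4
f 17 1 19
f 17 19 18
f 18 19 20
f 18 20 4
f 19 1 21
f 19 21 20
f 20 21 22
f 20 22 4
f 21 1 23
f 21 23 22
f 22 23 24
f 22 24 4
f 23 1 25
f 23 25 24
f 24 25 26
f 24 26 4
f 25 1 27
f 25 27 26
f 26 27 28
f 26 28 4
f 27 1 29
f 27 29 28
f 28 29 30
f 28 30 4
f 29 1 2
f 29 2 30
f 30 2 3
f 30 3 4
f 32 31 34
f 32 34 33
f 34 31 35
f 34 35 33
f 35 31 36
f 35 36 33
f 36 31 37
f 36 37 33
f 37 31 38
f 37 38 33
f 38 31 39
f 38 39 33
f 39 31 40
f 39 40 33
f 40 31 41
f 40 41 33
f 41 31 42
f 41 42 33
f 42 31 43
f 42 43 33
f 43 31 44
f 43 44 33
f 44 31 45
f 44 45 33
f 45 31 32
f 45 32 33
f 47 46 49
f 47 49 48
f 49 46 50
f 49 50 48
f 50 46 51
f 50 51 48
f 51 46 52
f 51 52 48
f 52 46 53
f 52 53 48
f 53 46 54
f 53 54 48
f 54 46 55
f 54 55 48
f 55 46 56
f 55 56 48
f 56 46 57
f 56 57 48
f 57 46 58
f 57 58 48
f 58 46 59
f 58 59 48
f 59 46 60
f 59 60 48
f 60 46 61
f 60 61 48
f 61 46 47
f 61 47 48
f 63 62 66
f 63 66 64
f 64 66 67
f 64 67 65
f 66 62 68
f 66 68 67
f 67 68 69
f 67 69 65
f 68 62 70
f 68 70 69
f 69 70 71
f 69 71 65
f 70 62 72
f 70 72 71
f 71 72 73
f 71 73 65
f 72 62 74
f 72 74 73
f 73 74 75
f 73 75 65
f 74 62 76
f 74 76 75
f 75 76 77
f 75 77 65
f 76 62 78
f 76 78 77
f 77 78 79
f 77 79 65
f 78 62 80
f 78 80 79
f 79 80 81
f 79 81 65
f 80 62 82
f 80 82 81
f 81 82 83
f 81 83 65
f 82 62 84
f 82 84 83
f 83 84 85
f 83 85 65
f 84 62 86
f 84 86 85
f 85 86 87
f 85 87 65
f 86 62 88
f 86 88 87
f 87 88 89
f 87 89 65
f 88 62 90
f 88 90 89
f 89 90 91
f 89 91 65
f 90 62 63
f 90 63 91
f 91 63 64
f 91 64 65
f 93 92 96
f 93 96 94
f 94 96 97
f 94 97 95
f 96 92 98
f 96 98 97
f 97 98 99
f 97 99 95
f 98 92 100
f 98 100 99
f 99 100 101
f 99 101 95
f 100 92 102
f 100 102 101
f 101 102 103
f 101 103 95
f 102 92 104
f 102 104 103
f 103 104 105
f 103 105 95
f 104 92 106
f 104 106 105
f 105 106 107
f 105 107 95
f 106 92 108
f 106 108 107
f 107 108 109
f 107 109 95
f 108 92 110
f 108 110 109
f 109 110 111
f 109 111 95
f 110 92 93
f 110 93 111
f 111 93 94
f 111 94 95



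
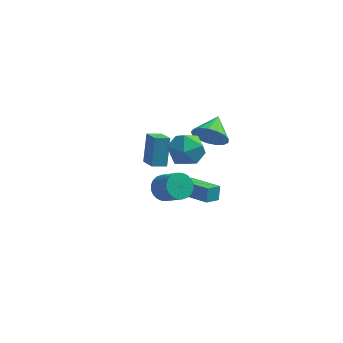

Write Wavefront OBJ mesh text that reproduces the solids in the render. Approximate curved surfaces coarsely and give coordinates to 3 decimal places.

v -0.234 1.339 0.137
v 0.794 0.783 0.284
v -1.114 -0.023 1.136
v -0.086 -0.579 1.283
v -0.281 0.45 1.821
v 0.263 1.292 1.204
v -0.583 -0.532 0.216
v -0.039 0.31 -0.401
v 0.578 -0.373 0.333
v 0.765 0.234 1.325
v -1.085 0.526 0.095
v -0.898 1.133 1.087
v -0.686 -2.434 -0.197
v -0.097 -2.375 -0.765
v 0.894 -3.066 0.189
v 0.306 -3.126 0.757
v -0.058 -2.1 -0.606
v 0.933 -2.791 0.348
v -0.115 -1.876 -0.385
v 0.876 -2.567 0.57
v -0.259 -1.737 -0.135
v 0.732 -2.428 0.82
v -0.468 -1.704 0.105
v 0.524 -2.395 1.06
v -0.709 -1.782 0.3
v 0.282 -2.474 1.254
v -0.948 -1.96 0.418
v 0.044 -2.651 1.373
v -1.146 -2.21 0.443
v -0.155 -2.901 1.398
v -1.274 -2.494 0.371
v -0.283 -3.185 1.325
v -1.313 -2.769 0.212
v -0.322 -3.46 1.166
v -1.256 -2.993 -0.01
v -0.265 -3.684 0.945
v -1.112 -3.132 -0.26
v -0.121 -3.823 0.695
v -0.904 -3.165 -0.5
v 0.088 -3.856 0.455
v -0.662 -3.086 -0.694
v 0.329 -3.778 0.26
v -0.424 -2.909 -0.813
v 0.568 -3.6 0.142
v -0.225 -2.659 -0.838
v 0.766 -3.35 0.117
v 0.713 2.28 0.408
v 1.425 2.527 -0.352
v 0.867 3.7 1.012
v 0.975 2.662 -0.556
v 0.466 2.711 -0.54
v 0.013 2.661 -0.306
v -0.28 2.523 0.091
v -0.345 2.33 0.561
v -0.168 2.126 0.996
v 0.211 1.957 1.296
v 0.705 1.862 1.393
v 1.201 1.863 1.264
v 1.585 1.96 0.939
v 1.769 2.13 0.492
v 1.711 2.334 0.026
v -0.396 -0.486 -2.328
v -0.409 -0.106 -1.501
v 0.099 0.243 -2.655
v 0.086 0.623 -1.828
v 1.354 -1.463 -1.852
v 1.341 -1.083 -1.025
v 1.849 -0.734 -2.179
v 1.836 -0.354 -1.352
v -2.651 2.795 -3.212
v -2.676 3.698 -1.518
v -3.366 3.758 -3.737
v -3.391 4.662 -2.043
v -1.889 3.238 -3.437
v -1.914 4.142 -1.743
v -2.604 4.202 -3.962
v -2.629 5.105 -2.268
f 1 12 6
f 1 6 2
f 1 2 8
f 1 8 11
f 1 11 12
f 2 6 10
f 6 12 5
f 12 11 3
f 11 8 7
f 8 2 9
f 4 10 5
f 4 5 3
f 4 3 7
f 4 7 9
f 4 9 10
f 5 10 6
f 3 5 12
f 7 3 11
f 9 7 8
f 10 9 2
f 14 13 17
f 14 17 15
f 15 17 18
f 15 18 16
f 17 13 19
f 17 19 18
f 18 19 20
f 18 20 16
f 19 13 21
f 19 21 20
f 20 21 22
f 20 22 16
f 21 13 23
f 21 23 22
f 22 23 24
f 22 24 16
f 23 13 25
f 23 25 24
f 24 25 26
f 24 26 16
f 25 13 27
f 25 27 26
f 26 27 28
f 26 28 16
f 27 13 29
f 27 29 28
f 28 29 30
f 28 30 16
f 29 13 31
f 29 31 30
f 30 31 32
f 30 32 16
f 31 13 33
f 31 33 32
f 32 33 34
f 32 34 16
f 33 13 35
f 33 35 34
f 34 35 36
f 34 36 16
f 35 13 37
f 35 37 36
f 36 37 38
f 36 38 16
f 37 13 39
f 37 39 38
f 38 39 40
f 38 40 16
f 39 13 41
f 39 41 40
f 40 41 42
f 40 42 16
f 41 13 43
f 41 43 42
f 42 43 44
f 42 44 16
f 43 13 45
f 43 45 44
f 44 45 46
f 44 46 16
f 45 13 14
f 45 14 46
f 46 14 15
f 46 15 16
f 48 47 50
f 48 50 49
f 50 47 51
f 50 51 49
f 51 47 52
f 51 52 49
f 52 47 53
f 52 53 49
f 53 47 54
f 53 54 49
f 54 47 55
f 54 55 49
f 55 47 56
f 55 56 49
f 56 47 57
f 56 57 49
f 57 47 58
f 57 58 49
f 58 47 59
f 58 59 49
f 59 47 60
f 59 60 49
f 60 47 61
f 60 61 49
f 61 47 48
f 61 48 49
f 63 65 62
f 66 63 62
f 62 65 64
f 64 66 62
f 63 69 65
f 67 63 66
f 67 69 63
f 65 69 64
f 68 66 64
f 64 69 68
f 68 67 66
f 69 67 68
f 71 73 70
f 74 71 70
f 70 73 72
f 72 74 70
f 71 77 73
f 75 71 74
f 75 77 71
f 73 77 72
f 76 74 72
f 72 77 76
f 76 75 74
f 77 75 76



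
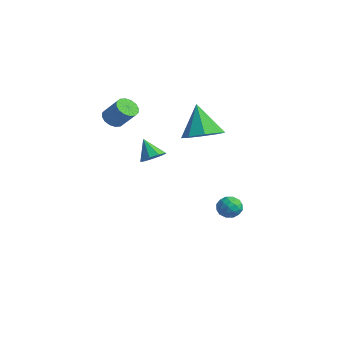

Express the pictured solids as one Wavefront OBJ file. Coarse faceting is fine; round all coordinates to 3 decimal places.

v 3.879 -3.663 1.79
v 4.265 -3.29 2.119
v 3.221 -3.797 2.71
v 3.956 -3.055 1.932
v 3.611 -3.104 1.679
v 3.392 -3.416 1.477
v 3.401 -3.843 1.421
v 3.634 -4.186 1.538
v 3.982 -4.285 1.773
v 4.282 -4.093 2.015
v 4.393 -3.7 2.152
v 0.796 2.481 -3.652
v 1.391 2.601 -3.966
v 1.109 1.439 -3.454
v 1.704 1.559 -3.768
v 1.568 1.856 -3.167
v 1.375 2.5 -3.29
v 1.125 1.54 -4.13
v 0.932 2.184 -4.253
v 1.595 2.019 -4.261
v 1.869 2.214 -3.666
v 0.631 1.826 -3.754
v 0.905 2.021 -3.159
v 1.066 2.632 -3.826
v 1.434 1.408 -3.594
v 1.354 1.582 -3.241
v 1.704 1.653 -3.425
v 1.056 2.573 -3.429
v 1.406 2.643 -3.613
v 1.51 2.206 -3.144
v 1.094 1.397 -3.807
v 1.444 1.467 -3.991
v 0.796 2.387 -3.995
v 1.146 2.458 -4.179
v 0.99 1.834 -4.276
v 1.536 2.361 -4.184
v 1.72 1.748 -4.068
v 1.38 1.737 -4.281
v 1.266 2.116 -4.353
v 1.697 2.476 -3.834
v 1.881 1.863 -3.718
v 1.801 2.038 -3.365
v 1.687 2.416 -3.437
v 1.816 2.134 -4.008
v 0.619 2.177 -3.702
v 0.803 1.564 -3.586
v 0.813 1.624 -3.983
v 0.699 2.002 -4.055
v 0.78 2.292 -3.352
v 0.964 1.679 -3.236
v 1.234 1.924 -3.067
v 1.12 2.303 -3.139
v 0.684 1.906 -3.412
v -0.495 1.62 0.506
v 0.356 1.175 0.955
v -1.345 1.76 2.254
v 0.412 1.983 0.917
v -0.063 2.579 0.639
v -0.791 2.613 0.282
v -1.345 2.065 0.056
v -1.401 1.256 0.094
v -0.926 0.661 0.373
v -0.198 0.627 0.729
v -1.794 -2.533 2.048
v -1.383 -2.366 1.616
v -0.535 -2.06 2.539
v -0.946 -2.227 2.972
v -1.549 -2.099 1.68
v -0.702 -1.793 2.603
v -1.781 -1.949 1.842
v -0.933 -1.642 2.765
v -2.016 -1.955 2.06
v -1.169 -1.648 2.984
v -2.192 -2.116 2.275
v -1.345 -1.809 3.198
v -2.261 -2.389 2.429
v -1.414 -2.082 3.352
v -2.205 -2.7 2.481
v -1.357 -2.394 3.404
v -2.038 -2.967 2.417
v -1.191 -2.661 3.34
v -1.807 -3.118 2.255
v -0.959 -2.811 3.178
v -1.571 -3.112 2.036
v -0.724 -2.805 2.96
v -1.395 -2.951 1.822
v -0.548 -2.644 2.745
v -1.326 -2.678 1.668
v -0.479 -2.371 2.591
f 2 1 4
f 2 4 3
f 4 1 5
f 4 5 3
f 5 1 6
f 5 6 3
f 6 1 7
f 6 7 3
f 7 1 8
f 7 8 3
f 8 1 9
f 8 9 3
f 9 1 10
f 9 10 3
f 10 1 11
f 10 11 3
f 11 1 2
f 11 2 3
f 12 49 28
f 49 23 52
f 28 52 17
f 49 52 28
f 12 28 24
f 28 17 29
f 24 29 13
f 28 29 24
f 12 24 33
f 24 13 34
f 33 34 19
f 24 34 33
f 12 33 45
f 33 19 48
f 45 48 22
f 33 48 45
f 12 45 49
f 45 22 53
f 49 53 23
f 45 53 49
f 13 29 40
f 29 17 43
f 40 43 21
f 29 43 40
f 17 52 30
f 52 23 51
f 30 51 16
f 52 51 30
f 23 53 50
f 53 22 46
f 50 46 14
f 53 46 50
f 22 48 47
f 48 19 35
f 47 35 18
f 48 35 47
f 19 34 39
f 34 13 36
f 39 36 20
f 34 36 39
f 15 41 27
f 41 21 42
f 27 42 16
f 41 42 27
f 15 27 25
f 27 16 26
f 25 26 14
f 27 26 25
f 15 25 32
f 25 14 31
f 32 31 18
f 25 31 32
f 15 32 37
f 32 18 38
f 37 38 20
f 32 38 37
f 15 37 41
f 37 20 44
f 41 44 21
f 37 44 41
f 16 42 30
f 42 21 43
f 30 43 17
f 42 43 30
f 14 26 50
f 26 16 51
f 50 51 23
f 26 51 50
f 18 31 47
f 31 14 46
f 47 46 22
f 31 46 47
f 20 38 39
f 38 18 35
f 39 35 19
f 38 35 39
f 21 44 40
f 44 20 36
f 40 36 13
f 44 36 40
f 55 54 57
f 55 57 56
f 57 54 58
f 57 58 56
f 58 54 59
f 58 59 56
f 59 54 60
f 59 60 56
f 60 54 61
f 60 61 56
f 61 54 62
f 61 62 56
f 62 54 63
f 62 63 56
f 63 54 55
f 63 55 56
f 65 64 68
f 65 68 66
f 66 68 69
f 66 69 67
f 68 64 70
f 68 70 69
f 69 70 71
f 69 71 67
f 70 64 72
f 70 72 71
f 71 72 73
f 71 73 67
f 72 64 74
f 72 74 73
f 73 74 75
f 73 75 67
f 74 64 76
f 74 76 75
f 75 76 77
f 75 77 67
f 76 64 78
f 76 78 77
f 77 78 79
f 77 79 67
f 78 64 80
f 78 80 79
f 79 80 81
f 79 81 67
f 80 64 82
f 80 82 81
f 81 82 83
f 81 83 67
f 82 64 84
f 82 84 83
f 83 84 85
f 83 85 67
f 84 64 86
f 84 86 85
f 85 86 87
f 85 87 67
f 86 64 88
f 86 88 87
f 87 88 89
f 87 89 67
f 88 64 65
f 88 65 89
f 89 65 66
f 89 66 67



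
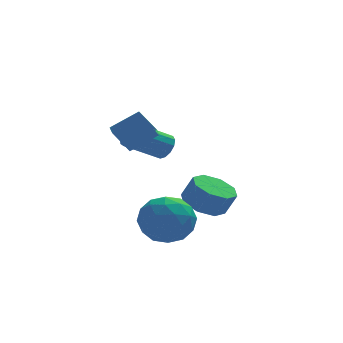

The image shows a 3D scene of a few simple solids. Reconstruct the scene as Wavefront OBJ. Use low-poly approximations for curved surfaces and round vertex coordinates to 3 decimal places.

v 1.136 2.37 1.543
v 1.487 2.103 2.035
v -0.066 1.783 2.968
v -0.416 2.05 2.477
v 1.458 2.466 2.111
v -0.095 2.146 3.045
v 1.328 2.798 2.008
v -0.225 2.478 2.941
v 1.136 2.994 1.756
v -0.417 2.675 2.69
v 0.945 2.992 1.438
v -0.608 2.673 2.371
v 0.814 2.793 1.152
v -0.739 2.473 2.086
v 0.786 2.459 0.991
v -0.767 2.139 1.925
v 0.869 2.097 1.005
v -0.684 1.777 1.939
v 1.037 1.821 1.19
v -0.516 1.502 2.124
v 1.236 1.72 1.487
v -0.317 1.4 2.421
v 1.404 1.825 1.802
v -0.149 1.505 2.736
v -0.942 -1.425 3.193
v -1.54 -0.687 3.941
v -0.754 -0.684 2.612
v -1.352 0.054 3.361
v 0.252 -1.174 3.899
v -0.346 -0.436 4.648
v 0.44 -0.433 3.319
v -0.158 0.305 4.067
v 2.616 1.816 -1.618
v 3.513 2.231 -1.94
v 3.981 2.04 -0.885
v 3.084 1.624 -0.562
v 3.023 2.773 -1.624
v 3.49 2.582 -0.569
v 2.294 2.754 -1.305
v 2.762 2.562 -0.249
v 1.754 2.185 -1.169
v 2.222 1.994 -0.113
v 1.719 1.4 -1.295
v 2.187 1.209 -0.24
v 2.21 0.858 -1.611
v 2.677 0.667 -0.556
v 2.938 0.878 -1.931
v 3.406 0.686 -0.875
v 3.478 1.446 -2.067
v 3.946 1.255 -1.011
v 0.147 -0.412 -1.018
v 0.651 -0.806 0.057
v 0.529 -2.214 -1.857
v 1.033 -2.608 -0.782
v -0.199 -2.4 -0.856
v -0.434 -1.286 -0.337
v 1.614 -1.734 -1.463
v 1.379 -0.62 -0.944
v 1.558 -1.623 -0.217
v 0.438 -2.034 0.157
v 0.742 -0.986 -1.957
v -0.378 -1.397 -1.583
v 0.366 -0.45 -0.407
v 0.814 -2.57 -1.393
v 0.09 -2.447 -1.437
v 0.387 -2.679 -0.805
v -0.272 -0.733 -0.639
v 0.024 -0.964 -0.007
v -0.476 -1.901 -0.544
v 1.156 -2.056 -1.793
v 1.452 -2.287 -1.161
v 0.793 -0.341 -0.995
v 1.09 -0.573 -0.363
v 1.656 -1.119 -1.256
v 1.195 -1.162 0.064
v 1.419 -2.222 -0.429
v 1.761 -1.708 -0.829
v 1.623 -1.053 -0.525
v 0.537 -1.404 0.284
v 0.761 -2.464 -0.209
v 0.037 -2.341 -0.253
v -0.102 -1.687 0.052
v 1.07 -1.885 0.123
v 0.419 -0.556 -1.591
v 0.643 -1.616 -2.084
v 1.282 -1.333 -1.852
v 1.143 -0.679 -1.547
v -0.239 -0.798 -1.371
v -0.015 -1.858 -1.864
v -0.443 -1.967 -1.275
v -0.581 -1.312 -0.971
v 0.11 -1.135 -1.923
f 2 1 5
f 2 5 3
f 3 5 6
f 3 6 4
f 5 1 7
f 5 7 6
f 6 7 8
f 6 8 4
f 7 1 9
f 7 9 8
f 8 9 10
f 8 10 4
f 9 1 11
f 9 11 10
f 10 11 12
f 10 12 4
f 11 1 13
f 11 13 12
f 12 13 14
f 12 14 4
f 13 1 15
f 13 15 14
f 14 15 16
f 14 16 4
f 15 1 17
f 15 17 16
f 16 17 18
f 16 18 4
f 17 1 19
f 17 19 18
f 18 19 20
f 18 20 4
f 19 1 21
f 19 21 20
f 20 21 22
f 20 22 4
f 21 1 23
f 21 23 22
f 22 23 24
f 22 24 4
f 23 1 2
f 23 2 24
f 24 2 3
f 24 3 4
f 26 28 25
f 29 26 25
f 25 28 27
f 27 29 25
f 26 32 28
f 30 26 29
f 30 32 26
f 28 32 27
f 31 29 27
f 27 32 31
f 31 30 29
f 32 30 31
f 34 33 37
f 34 37 35
f 35 37 38
f 35 38 36
f 37 33 39
f 37 39 38
f 38 39 40
f 38 40 36
f 39 33 41
f 39 41 40
f 40 41 42
f 40 42 36
f 41 33 43
f 41 43 42
f 42 43 44
f 42 44 36
f 43 33 45
f 43 45 44
f 44 45 46
f 44 46 36
f 45 33 47
f 45 47 46
f 46 47 48
f 46 48 36
f 47 33 49
f 47 49 48
f 48 49 50
f 48 50 36
f 49 33 34
f 49 34 50
f 50 34 35
f 50 35 36
f 51 88 67
f 88 62 91
f 67 91 56
f 88 91 67
f 51 67 63
f 67 56 68
f 63 68 52
f 67 68 63
f 51 63 72
f 63 52 73
f 72 73 58
f 63 73 72
f 51 72 84
f 72 58 87
f 84 87 61
f 72 87 84
f 51 84 88
f 84 61 92
f 88 92 62
f 84 92 88
f 52 68 79
f 68 56 82
f 79 82 60
f 68 82 79
f 56 91 69
f 91 62 90
f 69 90 55
f 91 90 69
f 62 92 89
f 92 61 85
f 89 85 53
f 92 85 89
f 61 87 86
f 87 58 74
f 86 74 57
f 87 74 86
f 58 73 78
f 73 52 75
f 78 75 59
f 73 75 78
f 54 80 66
f 80 60 81
f 66 81 55
f 80 81 66
f 54 66 64
f 66 55 65
f 64 65 53
f 66 65 64
f 54 64 71
f 64 53 70
f 71 70 57
f 64 70 71
f 54 71 76
f 71 57 77
f 76 77 59
f 71 77 76
f 54 76 80
f 76 59 83
f 80 83 60
f 76 83 80
f 55 81 69
f 81 60 82
f 69 82 56
f 81 82 69
f 53 65 89
f 65 55 90
f 89 90 62
f 65 90 89
f 57 70 86
f 70 53 85
f 86 85 61
f 70 85 86
f 59 77 78
f 77 57 74
f 78 74 58
f 77 74 78
f 60 83 79
f 83 59 75
f 79 75 52
f 83 75 79



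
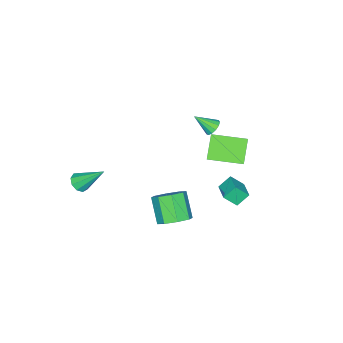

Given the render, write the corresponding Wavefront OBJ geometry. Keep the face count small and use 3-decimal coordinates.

v -1.346 1.983 3.319
v -0.134 2.777 4.754
v -2.325 3.82 3.13
v -1.112 4.614 4.565
v -0.248 2.446 2.135
v 0.965 3.24 3.57
v -1.226 4.283 1.946
v -0.014 5.077 3.381
v -3.957 1.822 -4.793
v -4.607 2.242 -4.054
v -3.038 2.792 -4.536
v -3.688 3.212 -3.797
v -3.472 1.148 -3.983
v -4.122 1.568 -3.244
v -2.553 2.118 -3.726
v -3.203 2.538 -2.987
v -3.959 0.368 1.056
v -3.541 0.194 0.632
v -3.441 -0.648 1.984
v -3.39 0.444 0.822
v -3.419 0.671 1.087
v -3.619 0.801 1.341
v -3.927 0.794 1.506
v -4.246 0.652 1.527
v -4.473 0.419 1.399
v -4.537 0.171 1.162
v -4.417 -0.015 0.892
v -4.152 -0.08 0.673
v -3.826 -0.002 0.577
v 2.337 2.017 -1.881
v 3.121 1.335 -1.923
v 2.347 0.361 -0.582
v 1.563 1.043 -0.539
v 3.261 1.928 -1.412
v 2.487 0.954 -0.07
v 2.86 2.574 -1.175
v 2.085 1.6 0.167
v 2.153 2.893 -1.351
v 1.378 1.919 -0.01
v 1.553 2.699 -1.838
v 0.779 1.725 -0.497
v 1.413 2.106 -2.35
v 0.639 1.132 -1.008
v 1.815 1.46 -2.587
v 1.04 0.486 -1.245
v 2.522 1.141 -2.41
v 1.747 0.167 -1.069
v 3.174 -4.199 -1.109
v 3.519 -4.579 -0.633
v 2.706 -2.721 0.409
v 3.818 -4.269 -0.843
v 3.815 -3.926 -1.177
v 3.513 -3.711 -1.48
v 3.052 -3.724 -1.609
v 2.648 -3.96 -1.504
v 2.491 -4.307 -1.215
v 2.653 -4.604 -0.876
v 3.059 -4.711 -0.646
f 2 4 1
f 5 2 1
f 1 4 3
f 3 5 1
f 2 8 4
f 6 2 5
f 6 8 2
f 4 8 3
f 7 5 3
f 3 8 7
f 7 6 5
f 8 6 7
f 10 12 9
f 13 10 9
f 9 12 11
f 11 13 9
f 10 16 12
f 14 10 13
f 14 16 10
f 12 16 11
f 15 13 11
f 11 16 15
f 15 14 13
f 16 14 15
f 18 17 20
f 18 20 19
f 20 17 21
f 20 21 19
f 21 17 22
f 21 22 19
f 22 17 23
f 22 23 19
f 23 17 24
f 23 24 19
f 24 17 25
f 24 25 19
f 25 17 26
f 25 26 19
f 26 17 27
f 26 27 19
f 27 17 28
f 27 28 19
f 28 17 29
f 28 29 19
f 29 17 18
f 29 18 19
f 31 30 34
f 31 34 32
f 32 34 35
f 32 35 33
f 34 30 36
f 34 36 35
f 35 36 37
f 35 37 33
f 36 30 38
f 36 38 37
f 37 38 39
f 37 39 33
f 38 30 40
f 38 40 39
f 39 40 41
f 39 41 33
f 40 30 42
f 40 42 41
f 41 42 43
f 41 43 33
f 42 30 44
f 42 44 43
f 43 44 45
f 43 45 33
f 44 30 46
f 44 46 45
f 45 46 47
f 45 47 33
f 46 30 31
f 46 31 47
f 47 31 32
f 47 32 33
f 49 48 51
f 49 51 50
f 51 48 52
f 51 52 50
f 52 48 53
f 52 53 50
f 53 48 54
f 53 54 50
f 54 48 55
f 54 55 50
f 55 48 56
f 55 56 50
f 56 48 57
f 56 57 50
f 57 48 58
f 57 58 50
f 58 48 49
f 58 49 50



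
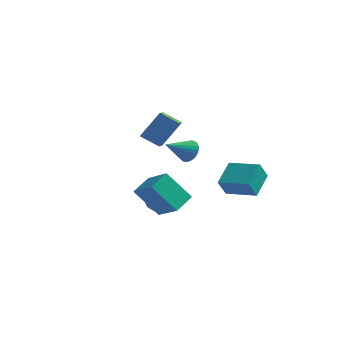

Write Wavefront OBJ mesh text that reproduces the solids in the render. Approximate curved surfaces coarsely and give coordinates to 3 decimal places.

v 1.871 -3.475 -1.788
v 0.599 -3.895 -0.119
v 2.161 -2.206 -1.247
v 0.888 -2.626 0.421
v 3.232 -4.154 -0.921
v 1.959 -4.574 0.747
v 3.521 -2.885 -0.381
v 2.249 -3.305 1.288
v -2.131 2.745 1.042
v -1.255 3.534 2.707
v -2.376 3.711 0.714
v -1.501 4.5 2.379
v -0.979 2.82 0.401
v -0.104 3.609 2.066
v -1.225 3.786 0.073
v -0.349 4.575 1.738
v 1.241 -0.472 -1.321
v 1.737 -1.294 -1.203
v 0.203 -1.226 -2.217
v 0.699 -2.048 -2.099
v 0.222 -1.66 -1.353
v 0.864 -1.193 -0.799
v 1.076 -1.327 -2.621
v 1.718 -0.86 -2.067
v 1.635 -1.822 -2.007
v 1.107 -2.028 -1.223
v 0.833 -0.492 -2.197
v 0.305 -0.698 -1.413
v 1.58 -0.817 -1.183
v 0.36 -1.703 -2.237
v 0.08 -1.475 -1.798
v 0.371 -1.958 -1.729
v 1.067 -0.758 -0.945
v 1.358 -1.241 -0.876
v 0.468 -1.456 -0.964
v 0.582 -1.279 -2.544
v 0.873 -1.762 -2.475
v 1.569 -0.562 -1.691
v 1.86 -1.045 -1.622
v 1.472 -1.064 -2.456
v 1.812 -1.61 -1.586
v 1.202 -2.054 -2.113
v 1.423 -1.63 -2.42
v 1.8 -1.355 -2.095
v 1.502 -1.731 -1.126
v 0.892 -2.175 -1.652
v 0.611 -1.946 -1.213
v 0.988 -1.672 -0.888
v 1.442 -2.042 -1.598
v 1.048 -0.345 -1.768
v 0.438 -0.789 -2.294
v 0.952 -0.848 -2.532
v 1.329 -0.574 -2.207
v 0.738 -0.466 -1.307
v 0.128 -0.91 -1.834
v 0.14 -1.165 -1.325
v 0.517 -0.89 -1
v 0.498 -0.478 -1.822
v 2.845 -1.737 2.418
v 3.51 -1.997 2.678
v 2.035 -2.983 3.242
v 3.435 -1.806 2.892
v 3.27 -1.605 3.034
v 3.04 -1.424 3.082
v 2.781 -1.29 3.029
v 2.531 -1.225 2.883
v 2.33 -1.237 2.666
v 2.206 -1.326 2.411
v 2.181 -1.477 2.157
v 2.256 -1.668 1.943
v 2.421 -1.869 1.801
v 2.651 -2.05 1.753
v 2.91 -2.184 1.806
v 3.16 -2.25 1.953
v 3.361 -2.237 2.17
v 3.484 -2.148 2.424
v 2.835 2.312 -1.57
v 2.862 3.868 -0.646
v 3.058 2.952 -2.655
v 3.085 4.509 -1.731
v 4.775 2.111 -1.289
v 4.802 3.668 -0.365
v 4.998 2.752 -2.374
v 5.025 4.308 -1.45
f 2 4 1
f 5 2 1
f 1 4 3
f 3 5 1
f 2 8 4
f 6 2 5
f 6 8 2
f 4 8 3
f 7 5 3
f 3 8 7
f 7 6 5
f 8 6 7
f 10 12 9
f 13 10 9
f 9 12 11
f 11 13 9
f 10 16 12
f 14 10 13
f 14 16 10
f 12 16 11
f 15 13 11
f 11 16 15
f 15 14 13
f 16 14 15
f 17 54 33
f 54 28 57
f 33 57 22
f 54 57 33
f 17 33 29
f 33 22 34
f 29 34 18
f 33 34 29
f 17 29 38
f 29 18 39
f 38 39 24
f 29 39 38
f 17 38 50
f 38 24 53
f 50 53 27
f 38 53 50
f 17 50 54
f 50 27 58
f 54 58 28
f 50 58 54
f 18 34 45
f 34 22 48
f 45 48 26
f 34 48 45
f 22 57 35
f 57 28 56
f 35 56 21
f 57 56 35
f 28 58 55
f 58 27 51
f 55 51 19
f 58 51 55
f 27 53 52
f 53 24 40
f 52 40 23
f 53 40 52
f 24 39 44
f 39 18 41
f 44 41 25
f 39 41 44
f 20 46 32
f 46 26 47
f 32 47 21
f 46 47 32
f 20 32 30
f 32 21 31
f 30 31 19
f 32 31 30
f 20 30 37
f 30 19 36
f 37 36 23
f 30 36 37
f 20 37 42
f 37 23 43
f 42 43 25
f 37 43 42
f 20 42 46
f 42 25 49
f 46 49 26
f 42 49 46
f 21 47 35
f 47 26 48
f 35 48 22
f 47 48 35
f 19 31 55
f 31 21 56
f 55 56 28
f 31 56 55
f 23 36 52
f 36 19 51
f 52 51 27
f 36 51 52
f 25 43 44
f 43 23 40
f 44 40 24
f 43 40 44
f 26 49 45
f 49 25 41
f 45 41 18
f 49 41 45
f 60 59 62
f 60 62 61
f 62 59 63
f 62 63 61
f 63 59 64
f 63 64 61
f 64 59 65
f 64 65 61
f 65 59 66
f 65 66 61
f 66 59 67
f 66 67 61
f 67 59 68
f 67 68 61
f 68 59 69
f 68 69 61
f 69 59 70
f 69 70 61
f 70 59 71
f 70 71 61
f 71 59 72
f 71 72 61
f 72 59 73
f 72 73 61
f 73 59 74
f 73 74 61
f 74 59 75
f 74 75 61
f 75 59 76
f 75 76 61
f 76 59 60
f 76 60 61
f 78 80 77
f 81 78 77
f 77 80 79
f 79 81 77
f 78 84 80
f 82 78 81
f 82 84 78
f 80 84 79
f 83 81 79
f 79 84 83
f 83 82 81
f 84 82 83



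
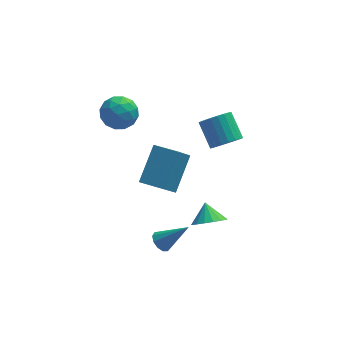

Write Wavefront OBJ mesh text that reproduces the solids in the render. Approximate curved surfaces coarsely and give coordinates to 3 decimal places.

v 2.096 -0.438 -2.788
v 2.991 -0.372 -2.728
v 1.984 0.398 -2.052
v 2.889 -0.103 -3.049
v 2.606 0.089 -3.31
v 2.205 0.161 -3.451
v 1.779 0.095 -3.441
v 1.426 -0.093 -3.281
v 1.227 -0.36 -3.008
v 1.226 -0.645 -2.685
v 1.425 -0.882 -2.386
v 1.777 -1.018 -2.178
v 2.202 -1.021 -2.111
v 2.603 -0.89 -2.198
v 2.888 -0.656 -2.421
v -2.858 2.612 3.774
v -2.146 2.958 4.383
v -1.754 1.742 2.977
v -1.042 2.088 3.586
v -1.735 1.461 3.936
v -2.418 1.998 4.428
v -1.482 2.702 2.932
v -2.165 3.239 3.424
v -1.295 3.014 3.862
v -1.452 2.247 4.482
v -2.448 2.453 2.878
v -2.605 1.686 3.498
v -2.599 2.862 4.148
v -1.301 1.838 3.212
v -1.709 1.47 3.417
v -1.29 1.673 3.775
v -2.759 2.297 4.175
v -2.34 2.501 4.533
v -2.099 1.621 4.27
v -1.56 2.199 2.827
v -1.141 2.403 3.185
v -2.61 3.027 3.585
v -2.191 3.23 3.943
v -1.801 3.079 3.09
v -1.681 3.098 4.2
v -1.031 2.586 3.732
v -1.29 2.947 3.347
v -1.691 3.263 3.637
v -1.773 2.647 4.565
v -1.123 2.136 4.096
v -1.531 1.767 4.302
v -1.932 2.083 4.591
v -1.273 2.68 4.259
v -2.777 2.564 3.264
v -2.127 2.053 2.795
v -1.968 2.617 2.769
v -2.369 2.933 3.058
v -2.869 2.114 3.628
v -2.219 1.602 3.16
v -2.209 1.437 3.723
v -2.61 1.753 4.013
v -2.627 2.02 3.101
v -0.391 -2.02 -2.302
v -0.122 -2.441 -2.635
v 0.891 -2.2 -1.038
v 0.019 -2.111 -2.731
v 0.003 -1.747 -2.663
v -0.164 -1.487 -2.457
v -0.417 -1.431 -2.192
v -0.66 -1.6 -1.97
v -0.801 -1.929 -1.874
v -0.785 -2.293 -1.942
v -0.619 -2.553 -2.147
v -0.365 -2.609 -2.412
v 3.291 2.578 0.415
v 3.754 3.141 -0.04
v 3.313 4.305 0.949
v 2.849 3.742 1.405
v 3.436 3.159 -0.202
v 2.995 4.322 0.787
v 3.093 3.076 -0.258
v 2.651 4.239 0.732
v 2.784 2.907 -0.197
v 2.342 4.07 0.793
v 2.562 2.681 -0.03
v 2.121 3.844 0.959
v 2.467 2.437 0.214
v 2.025 3.601 1.203
v 2.514 2.218 0.492
v 2.072 3.381 1.482
v 2.695 2.061 0.758
v 2.254 3.225 1.747
v 2.979 1.994 0.964
v 2.538 3.157 1.953
v 3.317 2.027 1.075
v 2.876 3.191 2.065
v 3.651 2.156 1.072
v 3.21 3.32 2.062
v 3.922 2.358 0.956
v 3.481 3.522 1.945
v 4.084 2.598 0.746
v 3.643 3.762 1.736
v 4.109 2.835 0.479
v 3.668 3.998 1.469
v 3.992 3.027 0.201
v 3.551 4.19 1.19
v -0.044 -0.003 -0.255
v 0.812 1.47 1.138
v -1.173 0.849 -0.462
v -0.317 2.322 0.931
v 0.577 0.578 -1.251
v 1.433 2.051 0.142
v -0.552 1.43 -1.458
v 0.304 2.903 -0.065
f 2 1 4
f 2 4 3
f 4 1 5
f 4 5 3
f 5 1 6
f 5 6 3
f 6 1 7
f 6 7 3
f 7 1 8
f 7 8 3
f 8 1 9
f 8 9 3
f 9 1 10
f 9 10 3
f 10 1 11
f 10 11 3
f 11 1 12
f 11 12 3
f 12 1 13
f 12 13 3
f 13 1 14
f 13 14 3
f 14 1 15
f 14 15 3
f 15 1 2
f 15 2 3
f 16 53 32
f 53 27 56
f 32 56 21
f 53 56 32
f 16 32 28
f 32 21 33
f 28 33 17
f 32 33 28
f 16 28 37
f 28 17 38
f 37 38 23
f 28 38 37
f 16 37 49
f 37 23 52
f 49 52 26
f 37 52 49
f 16 49 53
f 49 26 57
f 53 57 27
f 49 57 53
f 17 33 44
f 33 21 47
f 44 47 25
f 33 47 44
f 21 56 34
f 56 27 55
f 34 55 20
f 56 55 34
f 27 57 54
f 57 26 50
f 54 50 18
f 57 50 54
f 26 52 51
f 52 23 39
f 51 39 22
f 52 39 51
f 23 38 43
f 38 17 40
f 43 40 24
f 38 40 43
f 19 45 31
f 45 25 46
f 31 46 20
f 45 46 31
f 19 31 29
f 31 20 30
f 29 30 18
f 31 30 29
f 19 29 36
f 29 18 35
f 36 35 22
f 29 35 36
f 19 36 41
f 36 22 42
f 41 42 24
f 36 42 41
f 19 41 45
f 41 24 48
f 45 48 25
f 41 48 45
f 20 46 34
f 46 25 47
f 34 47 21
f 46 47 34
f 18 30 54
f 30 20 55
f 54 55 27
f 30 55 54
f 22 35 51
f 35 18 50
f 51 50 26
f 35 50 51
f 24 42 43
f 42 22 39
f 43 39 23
f 42 39 43
f 25 48 44
f 48 24 40
f 44 40 17
f 48 40 44
f 59 58 61
f 59 61 60
f 61 58 62
f 61 62 60
f 62 58 63
f 62 63 60
f 63 58 64
f 63 64 60
f 64 58 65
f 64 65 60
f 65 58 66
f 65 66 60
f 66 58 67
f 66 67 60
f 67 58 68
f 67 68 60
f 68 58 69
f 68 69 60
f 69 58 59
f 69 59 60
f 71 70 74
f 71 74 72
f 72 74 75
f 72 75 73
f 74 70 76
f 74 76 75
f 75 76 77
f 75 77 73
f 76 70 78
f 76 78 77
f 77 78 79
f 77 79 73
f 78 70 80
f 78 80 79
f 79 80 81
f 79 81 73
f 80 70 82
f 80 82 81
f 81 82 83
f 81 83 73
f 82 70 84
f 82 84 83
f 83 84 85
f 83 85 73
f 84 70 86
f 84 86 85
f 85 86 87
f 85 87 73
f 86 70 88
f 86 88 87
f 87 88 89
f 87 89 73
f 88 70 90
f 88 90 89
f 89 90 91
f 89 91 73
f 90 70 92
f 90 92 91
f 91 92 93
f 91 93 73
f 92 70 94
f 92 94 93
f 93 94 95
f 93 95 73
f 94 70 96
f 94 96 95
f 95 96 97
f 95 97 73
f 96 70 98
f 96 98 97
f 97 98 99
f 97 99 73
f 98 70 100
f 98 100 99
f 99 100 101
f 99 101 73
f 100 70 71
f 100 71 101
f 101 71 72
f 101 72 73
f 103 105 102
f 106 103 102
f 102 105 104
f 104 106 102
f 103 109 105
f 107 103 106
f 107 109 103
f 105 109 104
f 108 106 104
f 104 109 108
f 108 107 106
f 109 107 108



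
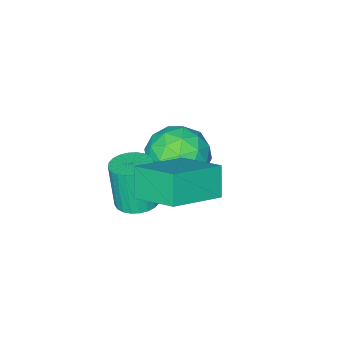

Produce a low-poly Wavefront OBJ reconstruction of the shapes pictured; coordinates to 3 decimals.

v -2.669 1.424 -0.006
v -1.876 0.716 -0.462
v -3.964 0.084 -0.178
v -3.171 -0.624 -0.634
v -3.109 -0.328 0.483
v -2.308 0.5 0.589
v -3.532 0.3 -1.229
v -2.731 1.128 -1.123
v -2.409 0.021 -1.218
v -2.148 -0.367 -0.16
v -3.692 1.167 -0.48
v -3.431 0.779 0.578
v -2.159 1.188 -0.219
v -3.681 -0.388 -0.421
v -3.645 -0.214 0.235
v -3.179 -0.63 -0.033
v -2.413 1.061 0.399
v -1.947 0.644 0.131
v -2.672 0.031 0.686
v -3.893 0.156 -0.771
v -3.427 -0.261 -1.039
v -2.661 1.43 -0.607
v -2.195 1.014 -0.875
v -3.168 0.769 -1.326
v -2.006 0.363 -0.931
v -2.767 -0.425 -1.032
v -2.979 0.119 -1.382
v -2.509 0.605 -1.319
v -1.852 0.135 -0.309
v -2.614 -0.653 -0.41
v -2.577 -0.479 0.246
v -2.107 0.008 0.308
v -2.166 -0.273 -0.753
v -3.226 1.453 -0.23
v -3.988 0.665 -0.331
v -3.733 0.792 -0.948
v -3.263 1.279 -0.886
v -3.073 1.225 0.392
v -3.834 0.437 0.291
v -3.331 0.195 0.679
v -2.861 0.681 0.742
v -3.674 1.073 0.113
v -0.923 2.993 1.151
v -1.313 2.525 2.115
v -1.132 4.533 1.815
v -1.522 4.065 2.778
v 0.902 2.935 1.862
v 0.512 2.467 2.825
v 0.693 4.475 2.525
v 0.303 4.007 3.489
v -0.785 0.935 -1.059
v -0.204 1.351 -0.969
v -0.235 1.02 0.75
v -0.815 0.605 0.659
v -0.411 1.538 -0.936
v -0.441 1.207 0.782
v -0.674 1.634 -0.923
v -0.705 1.303 0.796
v -0.955 1.623 -0.93
v -0.986 1.292 0.788
v -1.21 1.507 -0.957
v -1.241 1.177 0.762
v -1.4 1.305 -0.999
v -1.431 0.974 0.719
v -1.496 1.046 -1.051
v -1.527 0.715 0.668
v -1.484 0.77 -1.103
v -1.515 0.439 0.615
v -1.365 0.52 -1.15
v -1.396 0.189 0.569
v -1.159 0.333 -1.182
v -1.189 0.002 0.536
v -0.895 0.237 -1.196
v -0.926 -0.094 0.523
v -0.614 0.248 -1.188
v -0.645 -0.083 0.53
v -0.359 0.363 -1.162
v -0.39 0.033 0.557
v -0.169 0.566 -1.119
v -0.2 0.235 0.599
v -0.073 0.825 -1.068
v -0.104 0.494 0.651
v -0.085 1.101 -1.015
v -0.116 0.77 0.703
f 1 38 17
f 38 12 41
f 17 41 6
f 38 41 17
f 1 17 13
f 17 6 18
f 13 18 2
f 17 18 13
f 1 13 22
f 13 2 23
f 22 23 8
f 13 23 22
f 1 22 34
f 22 8 37
f 34 37 11
f 22 37 34
f 1 34 38
f 34 11 42
f 38 42 12
f 34 42 38
f 2 18 29
f 18 6 32
f 29 32 10
f 18 32 29
f 6 41 19
f 41 12 40
f 19 40 5
f 41 40 19
f 12 42 39
f 42 11 35
f 39 35 3
f 42 35 39
f 11 37 36
f 37 8 24
f 36 24 7
f 37 24 36
f 8 23 28
f 23 2 25
f 28 25 9
f 23 25 28
f 4 30 16
f 30 10 31
f 16 31 5
f 30 31 16
f 4 16 14
f 16 5 15
f 14 15 3
f 16 15 14
f 4 14 21
f 14 3 20
f 21 20 7
f 14 20 21
f 4 21 26
f 21 7 27
f 26 27 9
f 21 27 26
f 4 26 30
f 26 9 33
f 30 33 10
f 26 33 30
f 5 31 19
f 31 10 32
f 19 32 6
f 31 32 19
f 3 15 39
f 15 5 40
f 39 40 12
f 15 40 39
f 7 20 36
f 20 3 35
f 36 35 11
f 20 35 36
f 9 27 28
f 27 7 24
f 28 24 8
f 27 24 28
f 10 33 29
f 33 9 25
f 29 25 2
f 33 25 29
f 44 46 43
f 47 44 43
f 43 46 45
f 45 47 43
f 44 50 46
f 48 44 47
f 48 50 44
f 46 50 45
f 49 47 45
f 45 50 49
f 49 48 47
f 50 48 49
f 52 51 55
f 52 55 53
f 53 55 56
f 53 56 54
f 55 51 57
f 55 57 56
f 56 57 58
f 56 58 54
f 57 51 59
f 57 59 58
f 58 59 60
f 58 60 54
f 59 51 61
f 59 61 60
f 60 61 62
f 60 62 54
f 61 51 63
f 61 63 62
f 62 63 64
f 62 64 54
f 63 51 65
f 63 65 64
f 64 65 66
f 64 66 54
f 65 51 67
f 65 67 66
f 66 67 68
f 66 68 54
f 67 51 69
f 67 69 68
f 68 69 70
f 68 70 54
f 69 51 71
f 69 71 70
f 70 71 72
f 70 72 54
f 71 51 73
f 71 73 72
f 72 73 74
f 72 74 54
f 73 51 75
f 73 75 74
f 74 75 76
f 74 76 54
f 75 51 77
f 75 77 76
f 76 77 78
f 76 78 54
f 77 51 79
f 77 79 78
f 78 79 80
f 78 80 54
f 79 51 81
f 79 81 80
f 80 81 82
f 80 82 54
f 81 51 83
f 81 83 82
f 82 83 84
f 82 84 54
f 83 51 52
f 83 52 84
f 84 52 53
f 84 53 54

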